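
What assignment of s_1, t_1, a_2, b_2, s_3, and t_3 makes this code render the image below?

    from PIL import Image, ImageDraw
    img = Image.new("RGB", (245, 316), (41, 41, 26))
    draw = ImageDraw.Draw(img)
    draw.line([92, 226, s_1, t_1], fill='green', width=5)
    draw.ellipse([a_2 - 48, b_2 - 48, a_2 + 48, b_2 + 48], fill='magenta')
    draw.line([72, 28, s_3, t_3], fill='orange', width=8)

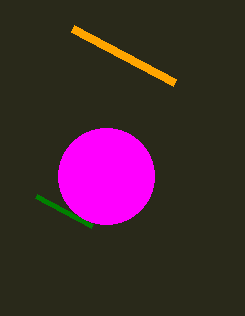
s_1 = 36
t_1 = 196
a_2 = 106
b_2 = 176
s_3 = 174
t_3 = 82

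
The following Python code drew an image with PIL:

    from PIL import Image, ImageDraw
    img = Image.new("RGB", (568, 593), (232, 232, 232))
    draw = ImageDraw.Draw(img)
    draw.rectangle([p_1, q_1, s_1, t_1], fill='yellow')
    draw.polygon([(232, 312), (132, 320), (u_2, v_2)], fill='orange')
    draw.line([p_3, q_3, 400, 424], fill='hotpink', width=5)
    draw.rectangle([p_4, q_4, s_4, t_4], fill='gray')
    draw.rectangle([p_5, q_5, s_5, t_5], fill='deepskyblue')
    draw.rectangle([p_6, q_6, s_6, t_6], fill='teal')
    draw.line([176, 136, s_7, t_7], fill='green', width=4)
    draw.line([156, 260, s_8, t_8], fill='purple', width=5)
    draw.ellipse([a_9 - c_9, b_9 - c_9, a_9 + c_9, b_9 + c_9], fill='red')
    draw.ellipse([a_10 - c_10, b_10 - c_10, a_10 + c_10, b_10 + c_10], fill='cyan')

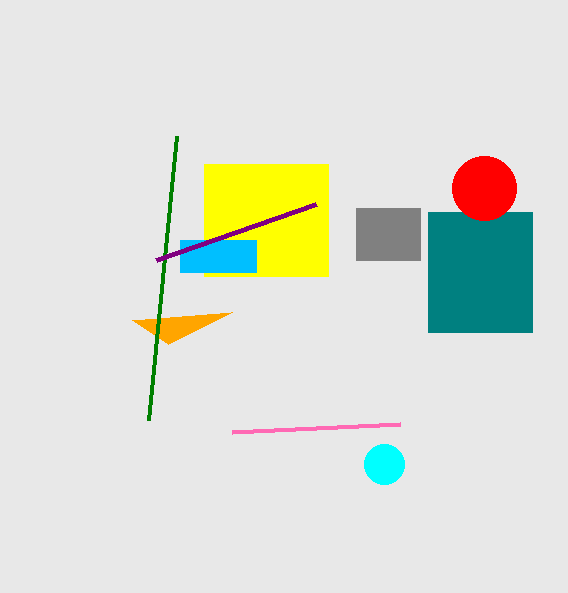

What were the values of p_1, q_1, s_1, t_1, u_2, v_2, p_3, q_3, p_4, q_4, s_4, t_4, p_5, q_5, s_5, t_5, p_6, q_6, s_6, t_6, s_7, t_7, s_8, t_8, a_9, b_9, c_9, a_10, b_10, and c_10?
p_1 = 204
q_1 = 164
s_1 = 328
t_1 = 276
u_2 = 168
v_2 = 344
p_3 = 232
q_3 = 432
p_4 = 356
q_4 = 208
s_4 = 420
t_4 = 260
p_5 = 180
q_5 = 240
s_5 = 256
t_5 = 272
p_6 = 428
q_6 = 212
s_6 = 532
t_6 = 332
s_7 = 148
t_7 = 420
s_8 = 316
t_8 = 204
a_9 = 484
b_9 = 188
c_9 = 32
a_10 = 384
b_10 = 464
c_10 = 20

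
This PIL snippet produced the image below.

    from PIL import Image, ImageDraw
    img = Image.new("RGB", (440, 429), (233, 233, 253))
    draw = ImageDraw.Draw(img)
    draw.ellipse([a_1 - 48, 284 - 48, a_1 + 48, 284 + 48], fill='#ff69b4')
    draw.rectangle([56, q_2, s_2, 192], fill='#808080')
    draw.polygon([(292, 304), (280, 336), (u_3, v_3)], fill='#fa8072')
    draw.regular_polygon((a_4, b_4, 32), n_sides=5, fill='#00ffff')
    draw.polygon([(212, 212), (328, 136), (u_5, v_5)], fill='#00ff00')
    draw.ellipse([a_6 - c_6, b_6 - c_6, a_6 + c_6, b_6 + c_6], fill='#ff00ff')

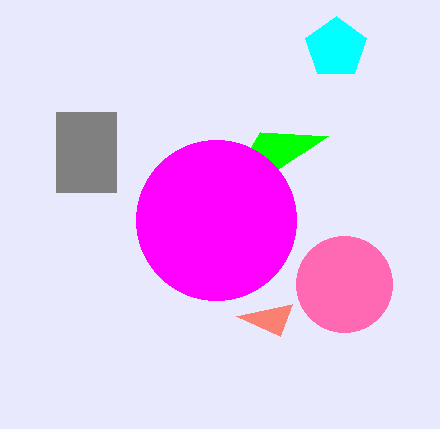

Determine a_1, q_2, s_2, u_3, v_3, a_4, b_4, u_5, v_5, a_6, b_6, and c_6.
a_1 = 344, q_2 = 112, s_2 = 116, u_3 = 236, v_3 = 316, a_4 = 336, b_4 = 48, u_5 = 260, v_5 = 132, a_6 = 216, b_6 = 220, c_6 = 80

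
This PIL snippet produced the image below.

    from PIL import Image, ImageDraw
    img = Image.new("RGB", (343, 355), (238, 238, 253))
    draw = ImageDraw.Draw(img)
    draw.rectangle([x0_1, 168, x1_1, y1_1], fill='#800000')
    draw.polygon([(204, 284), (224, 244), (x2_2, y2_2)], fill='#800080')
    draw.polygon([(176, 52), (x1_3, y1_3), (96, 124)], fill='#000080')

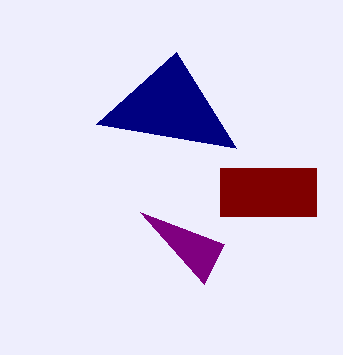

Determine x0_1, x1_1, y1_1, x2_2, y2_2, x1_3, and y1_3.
x0_1 = 220, x1_1 = 316, y1_1 = 216, x2_2 = 140, y2_2 = 212, x1_3 = 236, y1_3 = 148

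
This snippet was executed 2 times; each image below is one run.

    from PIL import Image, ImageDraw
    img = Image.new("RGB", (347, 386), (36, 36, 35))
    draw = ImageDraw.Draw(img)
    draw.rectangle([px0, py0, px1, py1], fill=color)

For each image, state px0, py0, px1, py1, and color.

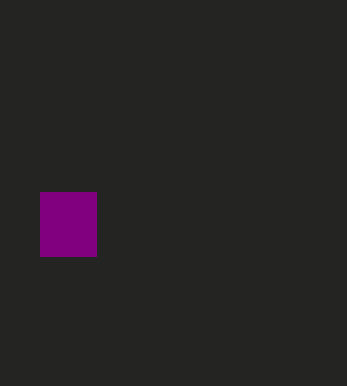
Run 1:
px0 = 40
py0 = 192
px1 = 96
py1 = 256
color = 'purple'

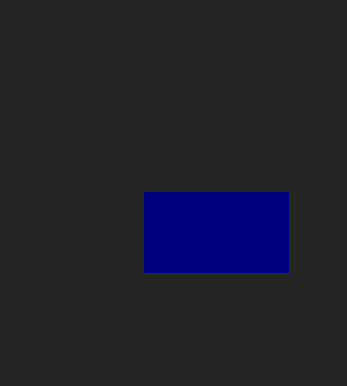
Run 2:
px0 = 144; py0 = 192; px1 = 288; py1 = 272; color = 'navy'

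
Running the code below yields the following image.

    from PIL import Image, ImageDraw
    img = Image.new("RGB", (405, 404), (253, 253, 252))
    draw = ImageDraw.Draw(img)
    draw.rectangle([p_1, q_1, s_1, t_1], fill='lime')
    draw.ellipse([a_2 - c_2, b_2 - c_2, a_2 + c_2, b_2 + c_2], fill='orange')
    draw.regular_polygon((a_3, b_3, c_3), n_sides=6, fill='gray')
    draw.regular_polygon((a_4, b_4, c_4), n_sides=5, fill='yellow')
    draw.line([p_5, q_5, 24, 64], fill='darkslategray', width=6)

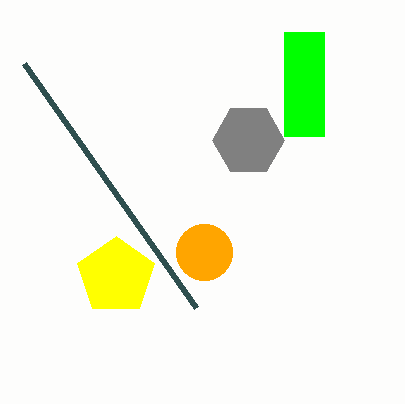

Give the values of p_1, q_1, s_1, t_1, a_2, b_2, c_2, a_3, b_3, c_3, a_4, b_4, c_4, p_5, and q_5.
p_1 = 284
q_1 = 32
s_1 = 324
t_1 = 136
a_2 = 204
b_2 = 252
c_2 = 28
a_3 = 248
b_3 = 140
c_3 = 36
a_4 = 116
b_4 = 276
c_4 = 40
p_5 = 196
q_5 = 308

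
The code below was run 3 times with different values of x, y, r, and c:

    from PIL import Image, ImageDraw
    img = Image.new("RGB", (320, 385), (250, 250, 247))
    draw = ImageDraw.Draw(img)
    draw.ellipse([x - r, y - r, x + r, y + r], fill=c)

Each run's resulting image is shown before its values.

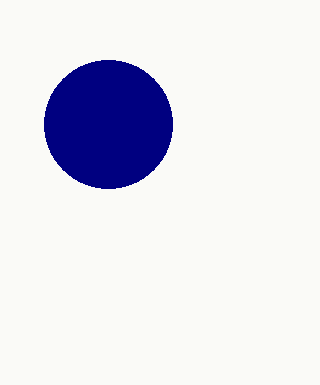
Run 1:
x = 108
y = 124
r = 64
c = 'navy'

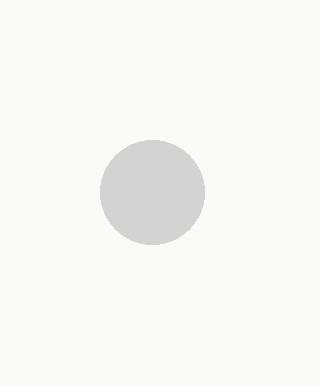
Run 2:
x = 152, y = 192, r = 52, c = 'lightgray'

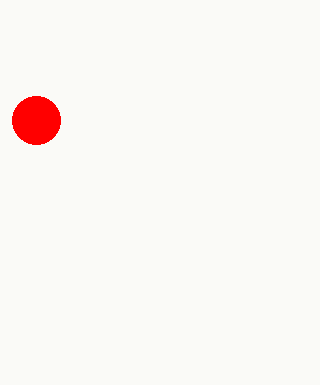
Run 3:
x = 36
y = 120
r = 24
c = 'red'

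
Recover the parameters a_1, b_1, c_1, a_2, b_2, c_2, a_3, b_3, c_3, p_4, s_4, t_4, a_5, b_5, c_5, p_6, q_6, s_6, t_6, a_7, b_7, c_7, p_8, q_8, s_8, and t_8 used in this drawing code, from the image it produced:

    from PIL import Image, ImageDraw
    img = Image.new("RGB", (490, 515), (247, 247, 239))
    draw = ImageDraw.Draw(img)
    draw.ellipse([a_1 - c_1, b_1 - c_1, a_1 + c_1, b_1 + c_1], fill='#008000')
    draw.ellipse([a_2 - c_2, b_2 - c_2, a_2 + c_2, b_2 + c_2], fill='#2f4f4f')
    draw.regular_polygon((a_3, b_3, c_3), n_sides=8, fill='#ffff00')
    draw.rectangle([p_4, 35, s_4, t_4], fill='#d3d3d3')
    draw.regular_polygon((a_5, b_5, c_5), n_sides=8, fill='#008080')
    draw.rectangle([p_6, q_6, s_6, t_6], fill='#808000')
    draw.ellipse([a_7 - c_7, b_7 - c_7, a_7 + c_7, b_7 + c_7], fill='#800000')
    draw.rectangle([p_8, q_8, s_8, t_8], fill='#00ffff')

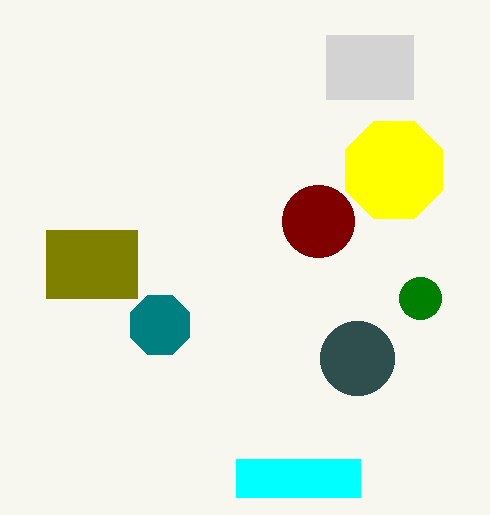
a_1 = 420
b_1 = 298
c_1 = 21
a_2 = 357
b_2 = 358
c_2 = 37
a_3 = 394
b_3 = 170
c_3 = 53
p_4 = 326
s_4 = 413
t_4 = 99
a_5 = 160
b_5 = 325
c_5 = 32
p_6 = 46
q_6 = 230
s_6 = 137
t_6 = 298
a_7 = 318
b_7 = 221
c_7 = 36
p_8 = 236
q_8 = 459
s_8 = 360
t_8 = 497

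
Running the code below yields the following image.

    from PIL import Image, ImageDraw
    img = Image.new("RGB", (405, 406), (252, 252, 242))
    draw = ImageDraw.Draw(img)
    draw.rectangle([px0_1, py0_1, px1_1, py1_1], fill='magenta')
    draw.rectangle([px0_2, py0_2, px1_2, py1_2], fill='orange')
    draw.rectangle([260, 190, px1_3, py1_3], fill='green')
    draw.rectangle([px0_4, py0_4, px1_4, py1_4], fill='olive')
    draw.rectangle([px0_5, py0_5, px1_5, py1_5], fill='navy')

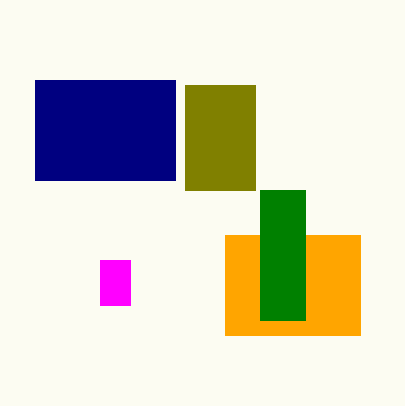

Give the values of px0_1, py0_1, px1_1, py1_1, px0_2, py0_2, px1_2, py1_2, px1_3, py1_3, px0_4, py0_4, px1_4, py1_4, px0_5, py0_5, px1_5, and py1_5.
px0_1 = 100
py0_1 = 260
px1_1 = 130
py1_1 = 305
px0_2 = 225
py0_2 = 235
px1_2 = 360
py1_2 = 335
px1_3 = 305
py1_3 = 320
px0_4 = 185
py0_4 = 85
px1_4 = 255
py1_4 = 190
px0_5 = 35
py0_5 = 80
px1_5 = 175
py1_5 = 180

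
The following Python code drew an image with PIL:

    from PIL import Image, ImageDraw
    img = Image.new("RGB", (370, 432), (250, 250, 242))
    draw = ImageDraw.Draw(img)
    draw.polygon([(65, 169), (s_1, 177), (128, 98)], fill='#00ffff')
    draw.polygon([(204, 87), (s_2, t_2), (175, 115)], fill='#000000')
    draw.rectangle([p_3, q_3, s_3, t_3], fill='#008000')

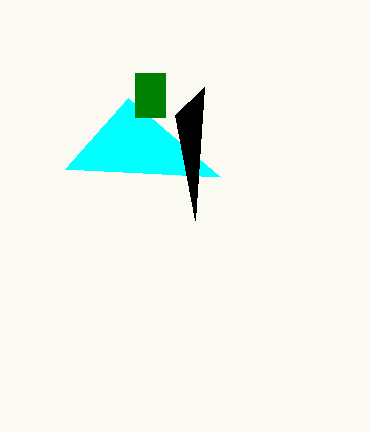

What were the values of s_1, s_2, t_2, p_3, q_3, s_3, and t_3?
s_1 = 220; s_2 = 195; t_2 = 220; p_3 = 135; q_3 = 73; s_3 = 165; t_3 = 117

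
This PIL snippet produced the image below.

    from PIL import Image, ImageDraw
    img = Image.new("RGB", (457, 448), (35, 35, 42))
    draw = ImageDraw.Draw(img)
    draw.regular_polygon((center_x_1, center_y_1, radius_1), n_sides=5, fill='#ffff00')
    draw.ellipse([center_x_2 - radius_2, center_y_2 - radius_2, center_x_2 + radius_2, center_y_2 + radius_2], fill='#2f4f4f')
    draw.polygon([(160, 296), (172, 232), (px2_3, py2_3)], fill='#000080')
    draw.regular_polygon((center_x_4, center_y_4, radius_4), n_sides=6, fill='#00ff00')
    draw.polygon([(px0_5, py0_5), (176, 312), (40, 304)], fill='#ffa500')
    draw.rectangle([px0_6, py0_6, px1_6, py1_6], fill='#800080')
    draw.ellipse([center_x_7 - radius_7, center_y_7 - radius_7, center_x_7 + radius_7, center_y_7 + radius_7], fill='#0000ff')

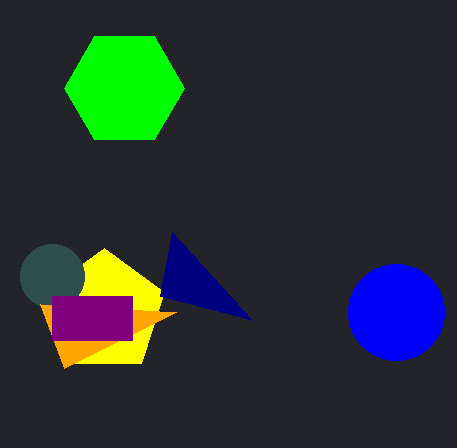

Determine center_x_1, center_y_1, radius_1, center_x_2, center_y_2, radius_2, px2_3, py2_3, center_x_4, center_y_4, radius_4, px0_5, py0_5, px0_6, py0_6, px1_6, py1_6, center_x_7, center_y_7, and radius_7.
center_x_1 = 104
center_y_1 = 312
radius_1 = 64
center_x_2 = 52
center_y_2 = 276
radius_2 = 32
px2_3 = 252
py2_3 = 320
center_x_4 = 124
center_y_4 = 88
radius_4 = 60
px0_5 = 64
py0_5 = 368
px0_6 = 52
py0_6 = 296
px1_6 = 132
py1_6 = 340
center_x_7 = 396
center_y_7 = 312
radius_7 = 48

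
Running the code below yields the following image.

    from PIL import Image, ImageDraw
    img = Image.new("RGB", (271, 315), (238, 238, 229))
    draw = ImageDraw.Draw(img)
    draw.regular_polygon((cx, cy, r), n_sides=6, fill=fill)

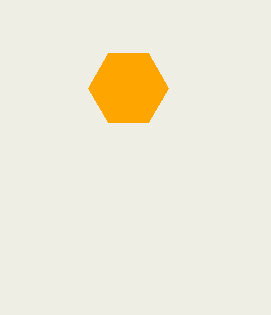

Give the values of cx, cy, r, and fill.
cx = 128; cy = 88; r = 40; fill = 'orange'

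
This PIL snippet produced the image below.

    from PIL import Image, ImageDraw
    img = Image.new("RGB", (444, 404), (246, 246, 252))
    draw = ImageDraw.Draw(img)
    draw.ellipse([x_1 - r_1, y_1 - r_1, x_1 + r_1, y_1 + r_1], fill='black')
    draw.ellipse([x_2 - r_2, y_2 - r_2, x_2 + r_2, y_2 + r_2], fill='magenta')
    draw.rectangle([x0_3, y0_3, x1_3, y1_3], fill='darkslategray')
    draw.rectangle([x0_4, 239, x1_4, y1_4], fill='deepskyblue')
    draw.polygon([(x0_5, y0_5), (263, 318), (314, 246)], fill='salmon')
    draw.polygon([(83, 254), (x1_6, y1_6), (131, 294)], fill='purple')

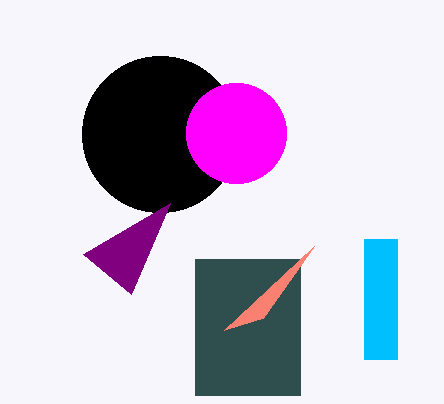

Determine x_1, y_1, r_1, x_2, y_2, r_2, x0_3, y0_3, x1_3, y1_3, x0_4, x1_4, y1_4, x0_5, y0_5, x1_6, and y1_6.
x_1 = 160, y_1 = 134, r_1 = 78, x_2 = 236, y_2 = 133, r_2 = 50, x0_3 = 195, y0_3 = 259, x1_3 = 300, y1_3 = 395, x0_4 = 364, x1_4 = 397, y1_4 = 359, x0_5 = 224, y0_5 = 330, x1_6 = 170, y1_6 = 203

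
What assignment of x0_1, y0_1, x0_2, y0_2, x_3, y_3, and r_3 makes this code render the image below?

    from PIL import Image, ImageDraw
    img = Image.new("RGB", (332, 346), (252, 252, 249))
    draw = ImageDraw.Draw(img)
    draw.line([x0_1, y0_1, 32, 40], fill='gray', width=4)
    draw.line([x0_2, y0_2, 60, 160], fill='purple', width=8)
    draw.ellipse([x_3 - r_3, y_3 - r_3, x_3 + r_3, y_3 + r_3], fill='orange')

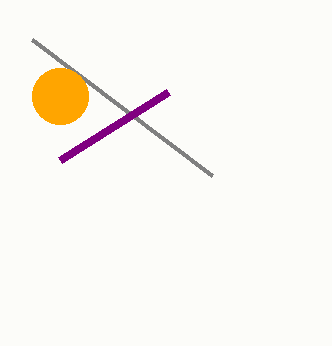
x0_1 = 212, y0_1 = 176, x0_2 = 168, y0_2 = 92, x_3 = 60, y_3 = 96, r_3 = 28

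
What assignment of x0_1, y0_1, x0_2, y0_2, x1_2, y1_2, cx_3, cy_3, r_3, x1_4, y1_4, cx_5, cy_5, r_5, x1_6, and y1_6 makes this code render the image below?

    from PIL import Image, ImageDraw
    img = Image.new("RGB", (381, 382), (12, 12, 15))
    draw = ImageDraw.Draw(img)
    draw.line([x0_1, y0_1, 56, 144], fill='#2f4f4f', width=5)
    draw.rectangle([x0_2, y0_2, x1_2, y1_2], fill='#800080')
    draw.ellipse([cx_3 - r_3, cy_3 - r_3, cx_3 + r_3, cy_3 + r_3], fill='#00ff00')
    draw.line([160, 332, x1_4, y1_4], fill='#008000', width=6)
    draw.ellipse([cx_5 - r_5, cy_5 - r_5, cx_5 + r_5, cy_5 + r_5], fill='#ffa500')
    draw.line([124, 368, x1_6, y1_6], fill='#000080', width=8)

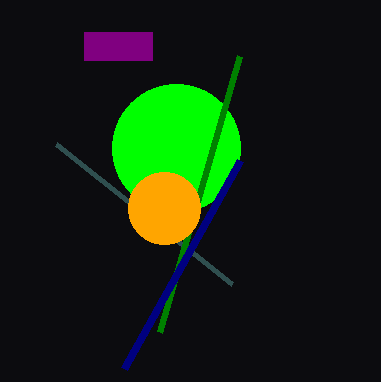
x0_1 = 232; y0_1 = 284; x0_2 = 84; y0_2 = 32; x1_2 = 152; y1_2 = 60; cx_3 = 176; cy_3 = 148; r_3 = 64; x1_4 = 240; y1_4 = 56; cx_5 = 164; cy_5 = 208; r_5 = 36; x1_6 = 240; y1_6 = 160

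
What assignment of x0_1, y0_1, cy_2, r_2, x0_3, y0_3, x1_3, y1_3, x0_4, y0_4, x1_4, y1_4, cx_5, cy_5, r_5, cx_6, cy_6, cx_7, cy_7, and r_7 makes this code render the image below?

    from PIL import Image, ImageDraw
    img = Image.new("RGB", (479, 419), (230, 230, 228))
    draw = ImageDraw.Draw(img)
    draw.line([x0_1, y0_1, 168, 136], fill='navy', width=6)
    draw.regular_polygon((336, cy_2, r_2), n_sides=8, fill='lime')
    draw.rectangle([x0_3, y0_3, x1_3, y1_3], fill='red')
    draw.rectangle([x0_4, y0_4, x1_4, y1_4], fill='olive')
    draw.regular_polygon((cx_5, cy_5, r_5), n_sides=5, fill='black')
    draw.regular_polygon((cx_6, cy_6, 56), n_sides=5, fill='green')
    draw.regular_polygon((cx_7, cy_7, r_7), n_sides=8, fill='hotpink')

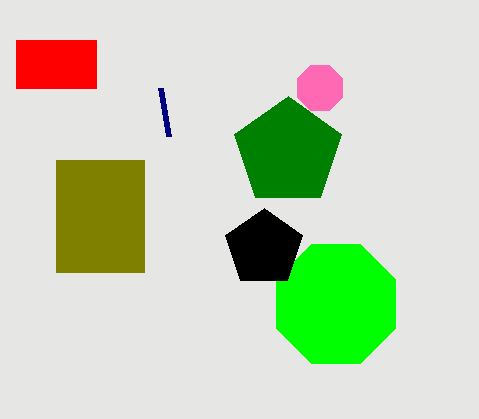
x0_1 = 160; y0_1 = 88; cy_2 = 304; r_2 = 64; x0_3 = 16; y0_3 = 40; x1_3 = 96; y1_3 = 88; x0_4 = 56; y0_4 = 160; x1_4 = 144; y1_4 = 272; cx_5 = 264; cy_5 = 248; r_5 = 40; cx_6 = 288; cy_6 = 152; cx_7 = 320; cy_7 = 88; r_7 = 24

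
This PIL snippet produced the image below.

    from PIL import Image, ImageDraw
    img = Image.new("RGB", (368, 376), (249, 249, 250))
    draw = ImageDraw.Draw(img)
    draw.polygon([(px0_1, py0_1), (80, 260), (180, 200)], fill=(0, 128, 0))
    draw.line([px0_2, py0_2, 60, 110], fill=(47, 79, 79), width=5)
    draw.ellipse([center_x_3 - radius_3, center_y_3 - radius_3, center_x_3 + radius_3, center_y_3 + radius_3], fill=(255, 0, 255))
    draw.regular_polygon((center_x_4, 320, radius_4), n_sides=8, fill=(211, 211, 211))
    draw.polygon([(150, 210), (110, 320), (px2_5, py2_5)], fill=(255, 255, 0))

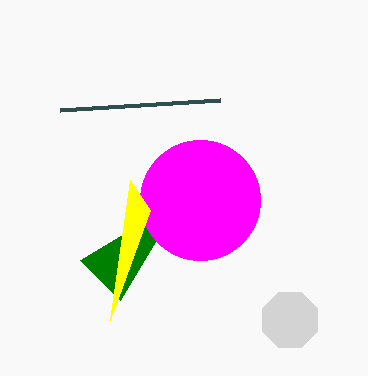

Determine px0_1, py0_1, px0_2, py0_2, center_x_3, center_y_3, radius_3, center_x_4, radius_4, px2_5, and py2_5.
px0_1 = 120
py0_1 = 300
px0_2 = 220
py0_2 = 100
center_x_3 = 200
center_y_3 = 200
radius_3 = 60
center_x_4 = 290
radius_4 = 30
px2_5 = 130
py2_5 = 180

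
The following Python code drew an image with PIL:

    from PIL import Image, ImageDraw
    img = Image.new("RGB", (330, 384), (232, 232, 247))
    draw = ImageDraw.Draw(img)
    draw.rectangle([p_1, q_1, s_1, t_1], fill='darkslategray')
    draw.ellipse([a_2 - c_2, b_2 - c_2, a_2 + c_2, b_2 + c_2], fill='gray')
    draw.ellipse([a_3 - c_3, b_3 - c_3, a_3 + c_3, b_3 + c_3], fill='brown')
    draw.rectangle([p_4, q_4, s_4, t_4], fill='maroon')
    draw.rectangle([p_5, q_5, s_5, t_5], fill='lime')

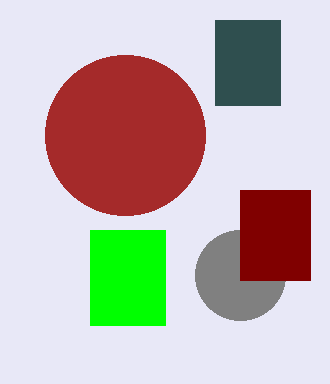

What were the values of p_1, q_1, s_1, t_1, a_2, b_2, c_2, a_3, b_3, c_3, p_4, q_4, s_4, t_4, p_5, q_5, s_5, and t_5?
p_1 = 215, q_1 = 20, s_1 = 280, t_1 = 105, a_2 = 240, b_2 = 275, c_2 = 45, a_3 = 125, b_3 = 135, c_3 = 80, p_4 = 240, q_4 = 190, s_4 = 310, t_4 = 280, p_5 = 90, q_5 = 230, s_5 = 165, t_5 = 325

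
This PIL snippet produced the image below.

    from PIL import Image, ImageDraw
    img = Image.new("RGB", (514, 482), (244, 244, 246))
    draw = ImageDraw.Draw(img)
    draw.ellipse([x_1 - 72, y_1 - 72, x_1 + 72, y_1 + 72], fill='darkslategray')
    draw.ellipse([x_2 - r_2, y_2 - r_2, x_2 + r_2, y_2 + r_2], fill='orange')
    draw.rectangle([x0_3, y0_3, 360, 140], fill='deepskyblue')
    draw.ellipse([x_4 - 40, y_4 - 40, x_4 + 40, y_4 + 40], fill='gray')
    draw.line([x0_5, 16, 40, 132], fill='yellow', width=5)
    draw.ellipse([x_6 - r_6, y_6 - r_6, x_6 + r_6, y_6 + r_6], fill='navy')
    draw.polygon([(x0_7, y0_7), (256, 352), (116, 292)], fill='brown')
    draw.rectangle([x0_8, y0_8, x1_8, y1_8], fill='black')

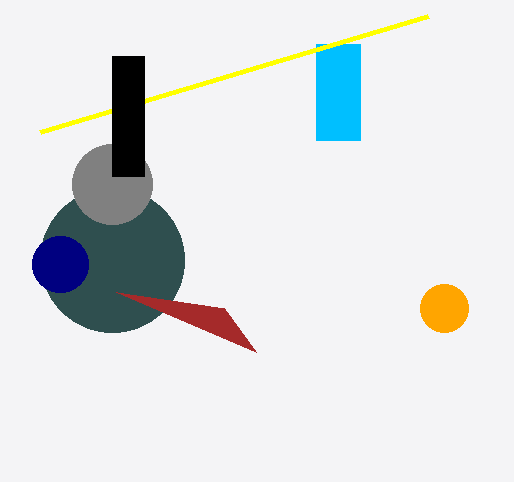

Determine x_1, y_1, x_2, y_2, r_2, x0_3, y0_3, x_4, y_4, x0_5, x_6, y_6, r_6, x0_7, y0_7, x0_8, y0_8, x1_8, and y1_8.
x_1 = 112
y_1 = 260
x_2 = 444
y_2 = 308
r_2 = 24
x0_3 = 316
y0_3 = 44
x_4 = 112
y_4 = 184
x0_5 = 428
x_6 = 60
y_6 = 264
r_6 = 28
x0_7 = 224
y0_7 = 308
x0_8 = 112
y0_8 = 56
x1_8 = 144
y1_8 = 176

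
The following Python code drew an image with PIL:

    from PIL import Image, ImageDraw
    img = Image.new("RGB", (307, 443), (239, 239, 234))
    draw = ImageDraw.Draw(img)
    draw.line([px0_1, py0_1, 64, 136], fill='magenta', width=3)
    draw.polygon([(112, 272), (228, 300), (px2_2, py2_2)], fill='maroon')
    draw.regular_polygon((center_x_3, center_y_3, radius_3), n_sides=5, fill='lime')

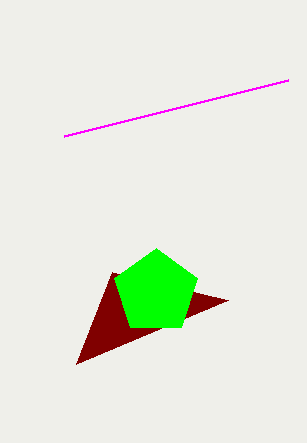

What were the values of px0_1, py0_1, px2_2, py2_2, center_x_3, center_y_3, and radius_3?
px0_1 = 288; py0_1 = 80; px2_2 = 76; py2_2 = 364; center_x_3 = 156; center_y_3 = 292; radius_3 = 44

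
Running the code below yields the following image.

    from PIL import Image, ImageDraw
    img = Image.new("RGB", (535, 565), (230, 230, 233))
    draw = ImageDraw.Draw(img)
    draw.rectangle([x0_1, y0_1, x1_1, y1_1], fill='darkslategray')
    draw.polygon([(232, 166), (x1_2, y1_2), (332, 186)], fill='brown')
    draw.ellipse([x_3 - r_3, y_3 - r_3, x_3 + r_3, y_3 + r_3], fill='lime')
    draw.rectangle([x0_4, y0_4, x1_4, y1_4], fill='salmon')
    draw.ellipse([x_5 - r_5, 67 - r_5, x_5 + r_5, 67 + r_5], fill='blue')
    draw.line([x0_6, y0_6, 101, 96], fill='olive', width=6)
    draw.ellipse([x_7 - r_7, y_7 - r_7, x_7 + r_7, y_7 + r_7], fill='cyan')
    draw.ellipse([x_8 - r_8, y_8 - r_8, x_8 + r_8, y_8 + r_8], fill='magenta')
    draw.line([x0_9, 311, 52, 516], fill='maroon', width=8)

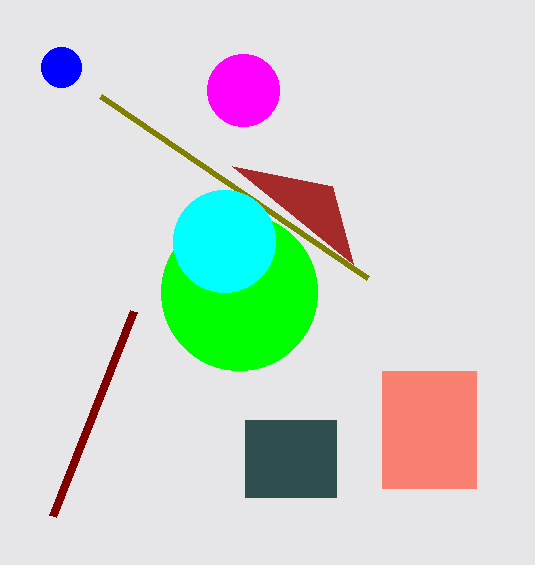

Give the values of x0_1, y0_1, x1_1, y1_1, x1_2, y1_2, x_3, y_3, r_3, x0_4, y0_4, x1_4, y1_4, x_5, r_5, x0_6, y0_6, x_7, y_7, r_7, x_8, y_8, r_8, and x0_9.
x0_1 = 245, y0_1 = 420, x1_1 = 336, y1_1 = 497, x1_2 = 353, y1_2 = 264, x_3 = 239, y_3 = 292, r_3 = 78, x0_4 = 382, y0_4 = 371, x1_4 = 476, y1_4 = 488, x_5 = 61, r_5 = 20, x0_6 = 368, y0_6 = 278, x_7 = 224, y_7 = 241, r_7 = 51, x_8 = 243, y_8 = 90, r_8 = 36, x0_9 = 133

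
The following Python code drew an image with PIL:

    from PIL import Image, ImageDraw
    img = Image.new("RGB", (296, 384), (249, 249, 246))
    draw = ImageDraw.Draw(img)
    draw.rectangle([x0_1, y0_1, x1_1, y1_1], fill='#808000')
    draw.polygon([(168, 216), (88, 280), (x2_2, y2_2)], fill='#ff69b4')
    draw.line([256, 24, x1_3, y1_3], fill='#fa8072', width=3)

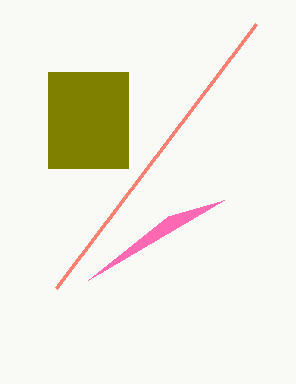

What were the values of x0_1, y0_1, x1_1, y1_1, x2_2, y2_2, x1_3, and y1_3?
x0_1 = 48
y0_1 = 72
x1_1 = 128
y1_1 = 168
x2_2 = 224
y2_2 = 200
x1_3 = 56
y1_3 = 288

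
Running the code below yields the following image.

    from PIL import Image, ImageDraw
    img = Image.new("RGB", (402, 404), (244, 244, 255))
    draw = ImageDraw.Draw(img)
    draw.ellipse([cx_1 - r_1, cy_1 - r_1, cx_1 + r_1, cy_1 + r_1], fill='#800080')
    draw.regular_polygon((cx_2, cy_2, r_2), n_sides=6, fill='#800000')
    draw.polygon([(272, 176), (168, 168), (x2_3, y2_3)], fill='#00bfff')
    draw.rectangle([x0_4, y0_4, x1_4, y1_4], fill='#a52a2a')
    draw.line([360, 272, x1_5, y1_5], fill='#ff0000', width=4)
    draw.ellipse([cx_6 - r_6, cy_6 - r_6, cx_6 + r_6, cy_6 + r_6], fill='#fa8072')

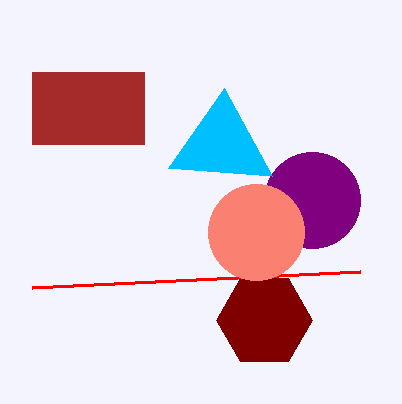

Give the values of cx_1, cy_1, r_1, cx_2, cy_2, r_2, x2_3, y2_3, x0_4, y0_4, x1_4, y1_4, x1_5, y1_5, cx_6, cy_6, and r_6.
cx_1 = 312, cy_1 = 200, r_1 = 48, cx_2 = 264, cy_2 = 320, r_2 = 48, x2_3 = 224, y2_3 = 88, x0_4 = 32, y0_4 = 72, x1_4 = 144, y1_4 = 144, x1_5 = 32, y1_5 = 288, cx_6 = 256, cy_6 = 232, r_6 = 48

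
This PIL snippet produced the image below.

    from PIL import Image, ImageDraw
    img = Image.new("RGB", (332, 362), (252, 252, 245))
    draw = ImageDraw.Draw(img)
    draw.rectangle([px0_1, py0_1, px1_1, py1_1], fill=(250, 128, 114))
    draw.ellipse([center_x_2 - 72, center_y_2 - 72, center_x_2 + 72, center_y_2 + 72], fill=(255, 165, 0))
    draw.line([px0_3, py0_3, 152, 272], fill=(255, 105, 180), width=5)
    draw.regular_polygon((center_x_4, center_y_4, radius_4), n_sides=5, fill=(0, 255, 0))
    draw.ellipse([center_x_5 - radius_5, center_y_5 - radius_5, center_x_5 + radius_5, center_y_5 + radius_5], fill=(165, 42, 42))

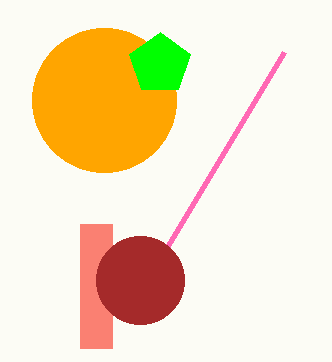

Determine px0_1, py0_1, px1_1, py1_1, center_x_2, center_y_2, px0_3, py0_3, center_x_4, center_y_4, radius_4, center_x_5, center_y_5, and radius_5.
px0_1 = 80, py0_1 = 224, px1_1 = 112, py1_1 = 348, center_x_2 = 104, center_y_2 = 100, px0_3 = 284, py0_3 = 52, center_x_4 = 160, center_y_4 = 64, radius_4 = 32, center_x_5 = 140, center_y_5 = 280, radius_5 = 44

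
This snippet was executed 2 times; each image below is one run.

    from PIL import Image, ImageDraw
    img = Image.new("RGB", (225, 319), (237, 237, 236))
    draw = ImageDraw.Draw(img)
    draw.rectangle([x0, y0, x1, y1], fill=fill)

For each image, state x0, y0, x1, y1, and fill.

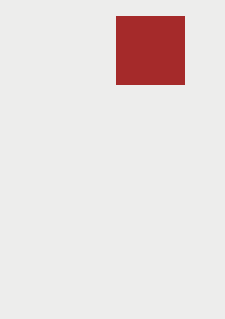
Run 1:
x0 = 116
y0 = 16
x1 = 184
y1 = 84
fill = 'brown'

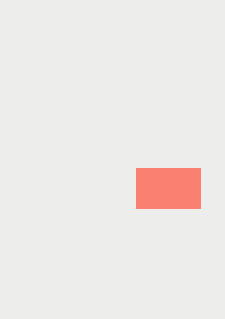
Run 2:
x0 = 136
y0 = 168
x1 = 200
y1 = 208
fill = 'salmon'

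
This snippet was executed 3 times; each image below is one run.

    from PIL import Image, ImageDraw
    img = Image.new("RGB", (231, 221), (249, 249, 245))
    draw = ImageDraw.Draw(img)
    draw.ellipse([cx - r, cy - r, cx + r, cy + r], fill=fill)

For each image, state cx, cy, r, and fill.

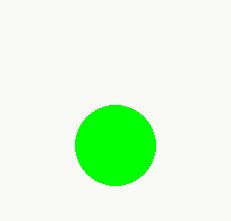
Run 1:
cx = 115; cy = 145; r = 40; fill = 'lime'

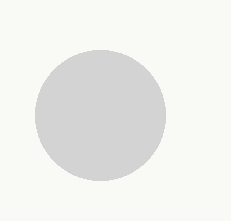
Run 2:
cx = 100
cy = 115
r = 65
fill = 'lightgray'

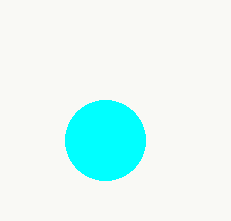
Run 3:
cx = 105, cy = 140, r = 40, fill = 'cyan'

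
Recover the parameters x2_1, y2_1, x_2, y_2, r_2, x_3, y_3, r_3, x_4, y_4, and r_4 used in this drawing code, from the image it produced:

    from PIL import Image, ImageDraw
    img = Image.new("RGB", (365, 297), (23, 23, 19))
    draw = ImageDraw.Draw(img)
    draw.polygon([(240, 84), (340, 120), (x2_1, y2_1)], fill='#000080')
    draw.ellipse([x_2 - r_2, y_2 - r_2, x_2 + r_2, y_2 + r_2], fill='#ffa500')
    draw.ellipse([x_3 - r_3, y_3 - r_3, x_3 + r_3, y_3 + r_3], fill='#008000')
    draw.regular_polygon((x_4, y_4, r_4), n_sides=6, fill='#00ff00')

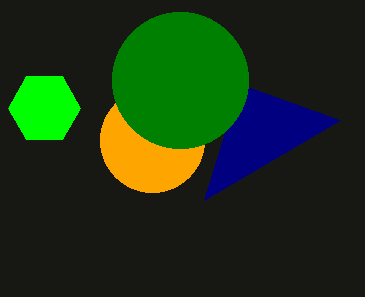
x2_1 = 204; y2_1 = 200; x_2 = 152; y_2 = 140; r_2 = 52; x_3 = 180; y_3 = 80; r_3 = 68; x_4 = 44; y_4 = 108; r_4 = 36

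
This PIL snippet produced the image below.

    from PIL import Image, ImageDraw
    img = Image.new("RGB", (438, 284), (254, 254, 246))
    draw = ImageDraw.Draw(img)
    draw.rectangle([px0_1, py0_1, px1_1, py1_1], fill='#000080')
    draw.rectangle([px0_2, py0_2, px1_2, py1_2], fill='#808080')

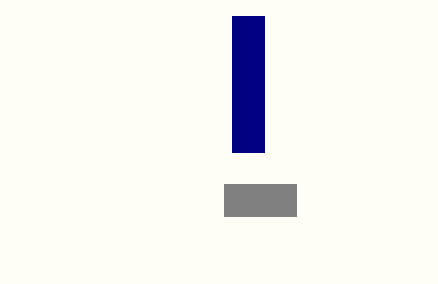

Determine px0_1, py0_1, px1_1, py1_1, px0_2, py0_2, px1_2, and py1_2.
px0_1 = 232, py0_1 = 16, px1_1 = 264, py1_1 = 152, px0_2 = 224, py0_2 = 184, px1_2 = 296, py1_2 = 216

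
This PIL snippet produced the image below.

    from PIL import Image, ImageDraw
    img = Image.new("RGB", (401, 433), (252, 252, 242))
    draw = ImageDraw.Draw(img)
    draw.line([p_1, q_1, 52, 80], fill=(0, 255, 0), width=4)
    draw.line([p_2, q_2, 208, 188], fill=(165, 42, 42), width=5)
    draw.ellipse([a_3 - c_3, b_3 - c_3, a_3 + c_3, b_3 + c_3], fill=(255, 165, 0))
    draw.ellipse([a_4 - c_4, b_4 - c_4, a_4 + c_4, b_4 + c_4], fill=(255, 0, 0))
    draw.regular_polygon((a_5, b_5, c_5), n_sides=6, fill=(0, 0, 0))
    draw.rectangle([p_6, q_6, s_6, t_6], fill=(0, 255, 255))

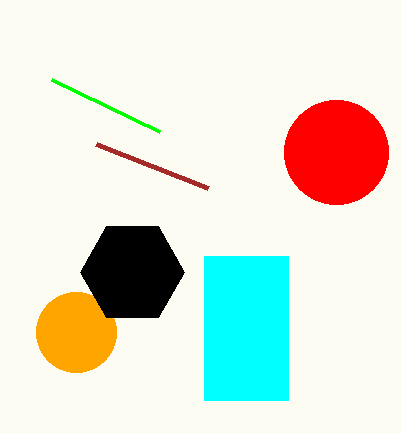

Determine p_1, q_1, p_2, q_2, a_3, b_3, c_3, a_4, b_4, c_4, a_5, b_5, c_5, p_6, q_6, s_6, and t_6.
p_1 = 160; q_1 = 132; p_2 = 96; q_2 = 144; a_3 = 76; b_3 = 332; c_3 = 40; a_4 = 336; b_4 = 152; c_4 = 52; a_5 = 132; b_5 = 272; c_5 = 52; p_6 = 204; q_6 = 256; s_6 = 288; t_6 = 400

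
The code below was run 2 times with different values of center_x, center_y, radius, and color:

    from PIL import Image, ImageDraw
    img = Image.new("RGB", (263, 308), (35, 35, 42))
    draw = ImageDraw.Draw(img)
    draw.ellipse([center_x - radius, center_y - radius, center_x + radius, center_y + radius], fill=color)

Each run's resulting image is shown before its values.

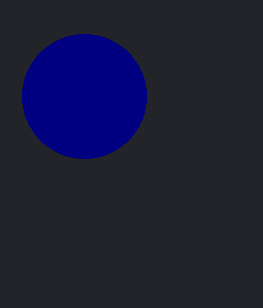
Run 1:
center_x = 84; center_y = 96; radius = 62; color = 'navy'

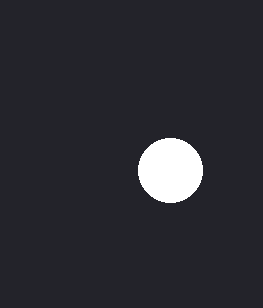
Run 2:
center_x = 170
center_y = 170
radius = 32
color = 'white'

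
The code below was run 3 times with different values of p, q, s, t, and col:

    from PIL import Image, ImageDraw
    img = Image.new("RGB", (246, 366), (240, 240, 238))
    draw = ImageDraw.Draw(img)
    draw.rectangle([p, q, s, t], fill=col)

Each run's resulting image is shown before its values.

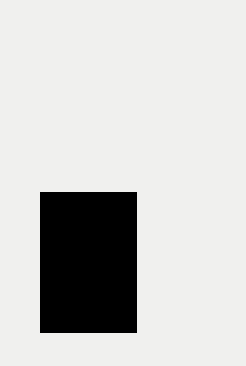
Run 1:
p = 40; q = 192; s = 136; t = 332; col = 'black'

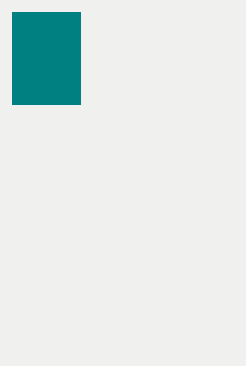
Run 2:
p = 12, q = 12, s = 80, t = 104, col = 'teal'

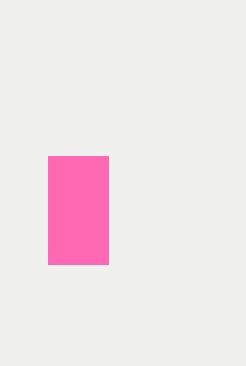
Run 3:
p = 48; q = 156; s = 108; t = 264; col = 'hotpink'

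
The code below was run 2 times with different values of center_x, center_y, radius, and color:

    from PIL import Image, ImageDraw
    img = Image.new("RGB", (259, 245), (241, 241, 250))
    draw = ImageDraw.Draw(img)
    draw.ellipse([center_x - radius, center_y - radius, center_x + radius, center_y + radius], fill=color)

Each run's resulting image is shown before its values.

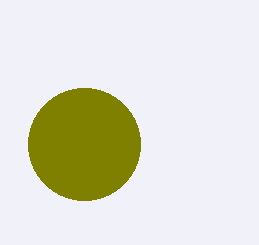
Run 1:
center_x = 84; center_y = 144; radius = 56; color = 'olive'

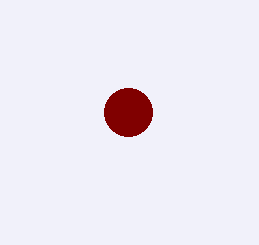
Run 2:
center_x = 128, center_y = 112, radius = 24, color = 'maroon'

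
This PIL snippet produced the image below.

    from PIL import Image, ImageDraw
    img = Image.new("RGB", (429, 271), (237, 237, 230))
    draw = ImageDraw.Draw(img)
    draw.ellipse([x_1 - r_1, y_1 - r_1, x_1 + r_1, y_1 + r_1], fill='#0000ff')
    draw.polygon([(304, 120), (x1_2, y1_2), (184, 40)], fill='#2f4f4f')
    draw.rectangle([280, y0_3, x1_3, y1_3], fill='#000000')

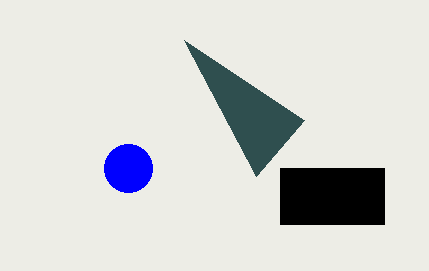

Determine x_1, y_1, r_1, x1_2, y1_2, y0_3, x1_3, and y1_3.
x_1 = 128, y_1 = 168, r_1 = 24, x1_2 = 256, y1_2 = 176, y0_3 = 168, x1_3 = 384, y1_3 = 224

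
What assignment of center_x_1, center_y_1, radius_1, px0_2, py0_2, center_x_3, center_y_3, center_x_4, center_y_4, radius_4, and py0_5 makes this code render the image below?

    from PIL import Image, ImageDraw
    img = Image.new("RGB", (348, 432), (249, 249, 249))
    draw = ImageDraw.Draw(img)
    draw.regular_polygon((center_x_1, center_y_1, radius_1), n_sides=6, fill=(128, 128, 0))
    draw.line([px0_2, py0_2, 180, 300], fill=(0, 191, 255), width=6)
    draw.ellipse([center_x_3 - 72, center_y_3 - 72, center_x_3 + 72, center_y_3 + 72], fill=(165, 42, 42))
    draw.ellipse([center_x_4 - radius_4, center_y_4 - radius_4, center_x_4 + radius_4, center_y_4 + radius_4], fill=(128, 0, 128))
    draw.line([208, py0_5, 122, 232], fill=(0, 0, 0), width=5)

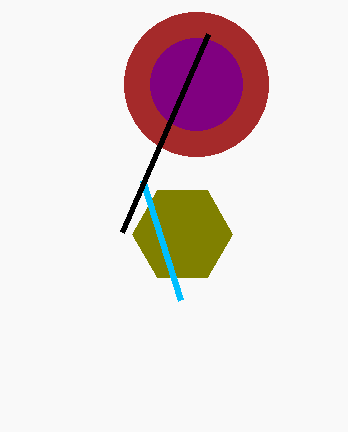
center_x_1 = 182; center_y_1 = 234; radius_1 = 50; px0_2 = 142; py0_2 = 180; center_x_3 = 196; center_y_3 = 84; center_x_4 = 196; center_y_4 = 84; radius_4 = 46; py0_5 = 34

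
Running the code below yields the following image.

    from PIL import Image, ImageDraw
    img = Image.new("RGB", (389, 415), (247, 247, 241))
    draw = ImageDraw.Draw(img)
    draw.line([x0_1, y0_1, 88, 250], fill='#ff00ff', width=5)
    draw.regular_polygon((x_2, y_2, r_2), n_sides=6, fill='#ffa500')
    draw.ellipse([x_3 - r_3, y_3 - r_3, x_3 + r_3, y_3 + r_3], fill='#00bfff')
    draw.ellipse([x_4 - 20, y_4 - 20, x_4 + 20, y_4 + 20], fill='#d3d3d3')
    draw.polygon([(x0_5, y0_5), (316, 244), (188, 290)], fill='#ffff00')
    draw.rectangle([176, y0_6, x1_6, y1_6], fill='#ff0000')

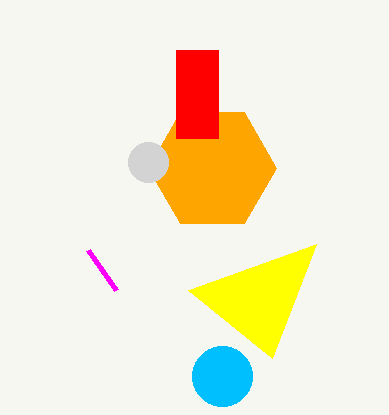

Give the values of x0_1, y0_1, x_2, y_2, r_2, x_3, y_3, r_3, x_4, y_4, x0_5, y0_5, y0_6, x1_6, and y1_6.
x0_1 = 116; y0_1 = 290; x_2 = 212; y_2 = 168; r_2 = 64; x_3 = 222; y_3 = 376; r_3 = 30; x_4 = 148; y_4 = 162; x0_5 = 272; y0_5 = 358; y0_6 = 50; x1_6 = 218; y1_6 = 138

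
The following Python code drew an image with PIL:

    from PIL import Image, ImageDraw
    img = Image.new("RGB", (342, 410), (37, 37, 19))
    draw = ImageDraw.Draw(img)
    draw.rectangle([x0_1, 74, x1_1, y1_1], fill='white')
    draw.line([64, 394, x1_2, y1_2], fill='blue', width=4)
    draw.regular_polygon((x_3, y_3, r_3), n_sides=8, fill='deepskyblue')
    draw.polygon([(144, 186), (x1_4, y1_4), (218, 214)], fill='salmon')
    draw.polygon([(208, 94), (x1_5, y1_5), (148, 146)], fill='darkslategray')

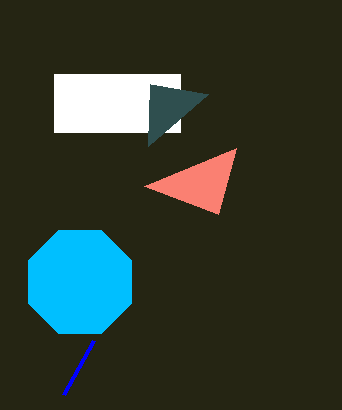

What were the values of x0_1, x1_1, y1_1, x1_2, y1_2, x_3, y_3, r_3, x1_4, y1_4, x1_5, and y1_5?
x0_1 = 54; x1_1 = 180; y1_1 = 132; x1_2 = 94; y1_2 = 340; x_3 = 80; y_3 = 282; r_3 = 56; x1_4 = 236; y1_4 = 148; x1_5 = 150; y1_5 = 84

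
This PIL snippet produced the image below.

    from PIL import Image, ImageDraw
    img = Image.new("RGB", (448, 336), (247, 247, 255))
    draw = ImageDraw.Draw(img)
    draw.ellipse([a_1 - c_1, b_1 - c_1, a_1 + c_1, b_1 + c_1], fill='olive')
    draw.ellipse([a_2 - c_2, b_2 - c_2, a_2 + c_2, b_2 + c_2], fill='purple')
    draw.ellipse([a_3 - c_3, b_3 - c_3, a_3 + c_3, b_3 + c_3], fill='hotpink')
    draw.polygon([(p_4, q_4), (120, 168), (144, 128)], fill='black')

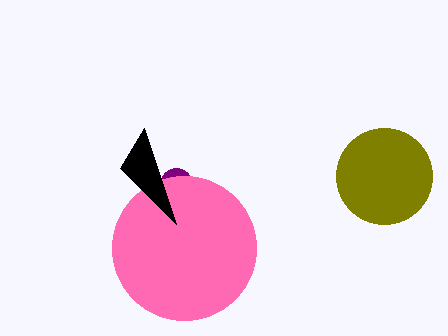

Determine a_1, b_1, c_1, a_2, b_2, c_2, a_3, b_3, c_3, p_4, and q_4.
a_1 = 384; b_1 = 176; c_1 = 48; a_2 = 176; b_2 = 184; c_2 = 16; a_3 = 184; b_3 = 248; c_3 = 72; p_4 = 176; q_4 = 224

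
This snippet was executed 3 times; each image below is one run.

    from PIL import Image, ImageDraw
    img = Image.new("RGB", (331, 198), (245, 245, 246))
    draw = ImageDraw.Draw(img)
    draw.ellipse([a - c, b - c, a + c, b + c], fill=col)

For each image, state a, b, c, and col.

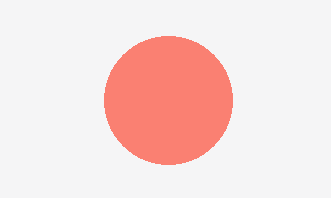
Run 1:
a = 168
b = 100
c = 64
col = 'salmon'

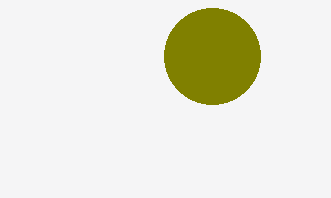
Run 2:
a = 212; b = 56; c = 48; col = 'olive'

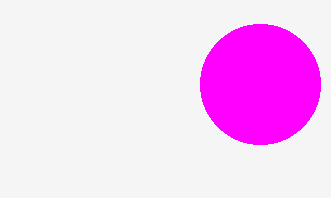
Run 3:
a = 260; b = 84; c = 60; col = 'magenta'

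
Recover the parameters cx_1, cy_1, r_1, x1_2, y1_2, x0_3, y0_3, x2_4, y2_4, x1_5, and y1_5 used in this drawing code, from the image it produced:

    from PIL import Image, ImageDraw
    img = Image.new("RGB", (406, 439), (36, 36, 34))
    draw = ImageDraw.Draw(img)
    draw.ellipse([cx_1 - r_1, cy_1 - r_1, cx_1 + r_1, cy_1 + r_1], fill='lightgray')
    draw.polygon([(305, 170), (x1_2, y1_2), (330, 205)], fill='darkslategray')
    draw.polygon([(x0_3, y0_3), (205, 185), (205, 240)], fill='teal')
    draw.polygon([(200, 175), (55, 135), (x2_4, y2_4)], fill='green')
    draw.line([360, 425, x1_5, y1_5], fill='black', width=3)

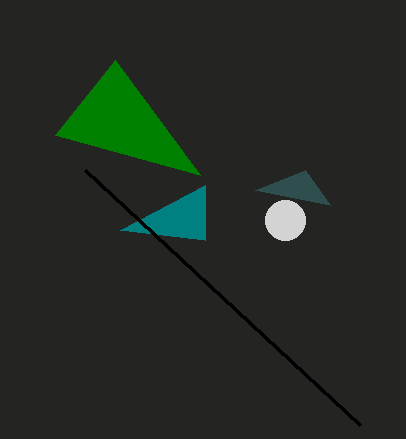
cx_1 = 285
cy_1 = 220
r_1 = 20
x1_2 = 255
y1_2 = 190
x0_3 = 120
y0_3 = 230
x2_4 = 115
y2_4 = 60
x1_5 = 85
y1_5 = 170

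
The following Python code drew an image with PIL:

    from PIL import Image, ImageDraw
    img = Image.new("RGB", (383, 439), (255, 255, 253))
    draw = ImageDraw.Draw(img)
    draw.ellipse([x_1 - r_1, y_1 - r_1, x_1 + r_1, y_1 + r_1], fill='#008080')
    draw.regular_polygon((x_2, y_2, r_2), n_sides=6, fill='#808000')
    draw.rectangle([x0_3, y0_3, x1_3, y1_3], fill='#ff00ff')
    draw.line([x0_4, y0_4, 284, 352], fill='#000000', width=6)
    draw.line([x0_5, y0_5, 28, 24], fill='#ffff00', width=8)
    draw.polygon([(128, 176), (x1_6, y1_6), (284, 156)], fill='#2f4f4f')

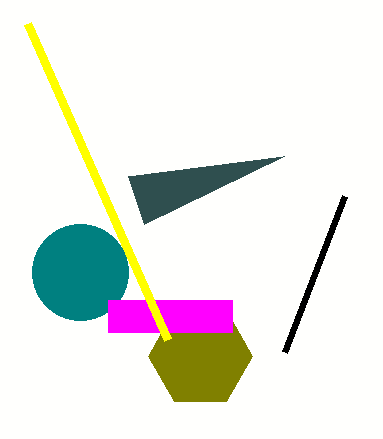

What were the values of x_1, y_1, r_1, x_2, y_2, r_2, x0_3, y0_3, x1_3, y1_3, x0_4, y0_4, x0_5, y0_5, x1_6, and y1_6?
x_1 = 80
y_1 = 272
r_1 = 48
x_2 = 200
y_2 = 356
r_2 = 52
x0_3 = 108
y0_3 = 300
x1_3 = 232
y1_3 = 332
x0_4 = 344
y0_4 = 196
x0_5 = 168
y0_5 = 340
x1_6 = 144
y1_6 = 224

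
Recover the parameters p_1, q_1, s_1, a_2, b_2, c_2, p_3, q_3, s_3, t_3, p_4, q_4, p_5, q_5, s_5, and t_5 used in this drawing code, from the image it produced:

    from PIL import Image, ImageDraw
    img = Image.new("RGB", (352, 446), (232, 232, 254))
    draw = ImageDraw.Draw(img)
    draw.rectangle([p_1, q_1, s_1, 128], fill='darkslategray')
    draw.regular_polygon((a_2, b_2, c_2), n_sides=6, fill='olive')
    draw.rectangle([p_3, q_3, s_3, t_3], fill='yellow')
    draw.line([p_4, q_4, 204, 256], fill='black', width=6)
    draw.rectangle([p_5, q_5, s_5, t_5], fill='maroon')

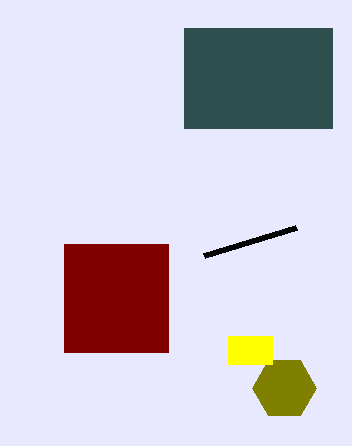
p_1 = 184; q_1 = 28; s_1 = 332; a_2 = 284; b_2 = 388; c_2 = 32; p_3 = 228; q_3 = 336; s_3 = 272; t_3 = 364; p_4 = 296; q_4 = 228; p_5 = 64; q_5 = 244; s_5 = 168; t_5 = 352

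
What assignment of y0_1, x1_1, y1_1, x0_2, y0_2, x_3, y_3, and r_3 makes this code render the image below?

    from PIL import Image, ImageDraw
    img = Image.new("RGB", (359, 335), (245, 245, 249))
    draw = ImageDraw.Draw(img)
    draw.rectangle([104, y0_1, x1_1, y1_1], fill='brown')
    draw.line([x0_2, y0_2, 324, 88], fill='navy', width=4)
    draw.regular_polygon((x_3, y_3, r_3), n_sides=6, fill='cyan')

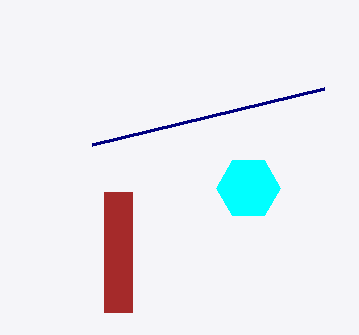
y0_1 = 192; x1_1 = 132; y1_1 = 312; x0_2 = 92; y0_2 = 144; x_3 = 248; y_3 = 188; r_3 = 32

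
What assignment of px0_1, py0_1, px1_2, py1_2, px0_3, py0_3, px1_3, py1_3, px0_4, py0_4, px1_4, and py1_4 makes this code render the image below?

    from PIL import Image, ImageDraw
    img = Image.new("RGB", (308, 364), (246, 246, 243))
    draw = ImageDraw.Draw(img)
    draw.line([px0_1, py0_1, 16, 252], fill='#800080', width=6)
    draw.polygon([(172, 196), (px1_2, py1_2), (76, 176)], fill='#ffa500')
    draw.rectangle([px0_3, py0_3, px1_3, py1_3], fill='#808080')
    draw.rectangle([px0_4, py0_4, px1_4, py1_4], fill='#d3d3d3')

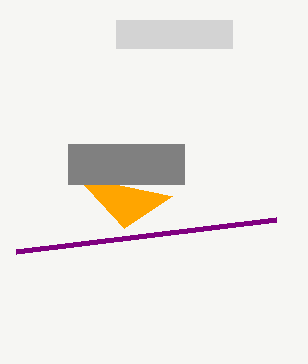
px0_1 = 276, py0_1 = 220, px1_2 = 124, py1_2 = 228, px0_3 = 68, py0_3 = 144, px1_3 = 184, py1_3 = 184, px0_4 = 116, py0_4 = 20, px1_4 = 232, py1_4 = 48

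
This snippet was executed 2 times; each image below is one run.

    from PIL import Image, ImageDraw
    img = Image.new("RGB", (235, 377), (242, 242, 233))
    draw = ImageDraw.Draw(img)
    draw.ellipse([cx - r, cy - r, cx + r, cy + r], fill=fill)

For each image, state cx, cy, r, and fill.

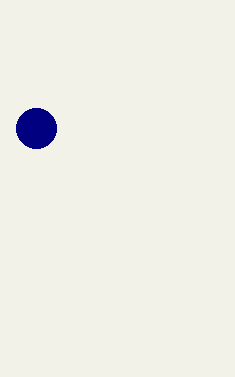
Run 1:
cx = 36; cy = 128; r = 20; fill = 'navy'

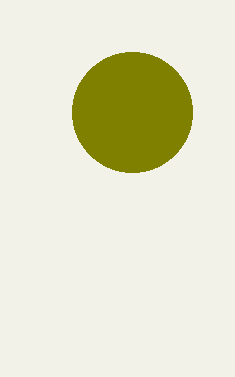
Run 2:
cx = 132
cy = 112
r = 60
fill = 'olive'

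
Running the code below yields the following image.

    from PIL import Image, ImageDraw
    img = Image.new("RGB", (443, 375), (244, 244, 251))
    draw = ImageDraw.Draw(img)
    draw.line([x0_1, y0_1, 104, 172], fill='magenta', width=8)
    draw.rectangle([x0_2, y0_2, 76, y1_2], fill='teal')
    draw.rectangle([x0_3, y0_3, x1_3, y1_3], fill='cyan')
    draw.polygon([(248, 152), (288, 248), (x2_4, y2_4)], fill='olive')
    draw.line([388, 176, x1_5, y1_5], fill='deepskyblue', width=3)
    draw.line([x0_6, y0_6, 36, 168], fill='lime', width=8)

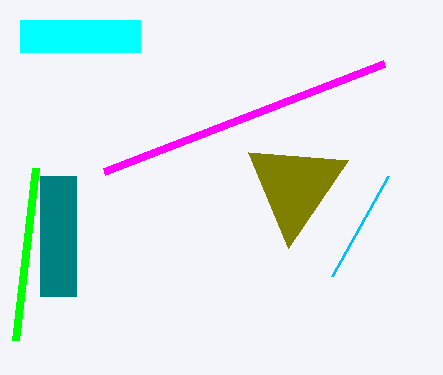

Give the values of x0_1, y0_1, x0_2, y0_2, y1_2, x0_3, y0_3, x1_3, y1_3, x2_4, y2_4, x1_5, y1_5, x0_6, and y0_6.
x0_1 = 384
y0_1 = 64
x0_2 = 40
y0_2 = 176
y1_2 = 296
x0_3 = 20
y0_3 = 20
x1_3 = 140
y1_3 = 52
x2_4 = 348
y2_4 = 160
x1_5 = 332
y1_5 = 276
x0_6 = 16
y0_6 = 340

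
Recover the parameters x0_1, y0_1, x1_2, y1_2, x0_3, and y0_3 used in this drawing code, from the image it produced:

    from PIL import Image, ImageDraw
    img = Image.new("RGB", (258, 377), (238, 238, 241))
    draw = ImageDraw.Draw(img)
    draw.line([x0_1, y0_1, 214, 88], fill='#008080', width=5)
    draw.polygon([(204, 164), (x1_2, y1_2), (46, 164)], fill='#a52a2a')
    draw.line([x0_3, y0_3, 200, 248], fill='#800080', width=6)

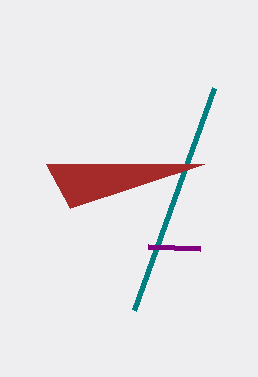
x0_1 = 134
y0_1 = 310
x1_2 = 70
y1_2 = 208
x0_3 = 148
y0_3 = 246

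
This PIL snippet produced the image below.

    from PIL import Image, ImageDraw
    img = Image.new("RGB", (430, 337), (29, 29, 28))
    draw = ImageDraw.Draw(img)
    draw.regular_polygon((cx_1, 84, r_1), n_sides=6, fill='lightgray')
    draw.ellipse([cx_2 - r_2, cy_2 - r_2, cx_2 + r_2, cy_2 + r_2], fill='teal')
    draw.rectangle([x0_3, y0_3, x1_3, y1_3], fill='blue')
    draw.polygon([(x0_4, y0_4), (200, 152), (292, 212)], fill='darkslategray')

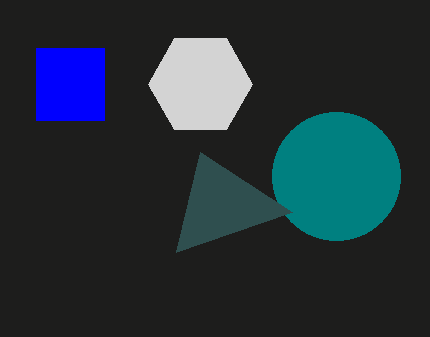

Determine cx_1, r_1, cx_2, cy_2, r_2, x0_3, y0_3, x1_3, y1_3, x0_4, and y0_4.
cx_1 = 200; r_1 = 52; cx_2 = 336; cy_2 = 176; r_2 = 64; x0_3 = 36; y0_3 = 48; x1_3 = 104; y1_3 = 120; x0_4 = 176; y0_4 = 252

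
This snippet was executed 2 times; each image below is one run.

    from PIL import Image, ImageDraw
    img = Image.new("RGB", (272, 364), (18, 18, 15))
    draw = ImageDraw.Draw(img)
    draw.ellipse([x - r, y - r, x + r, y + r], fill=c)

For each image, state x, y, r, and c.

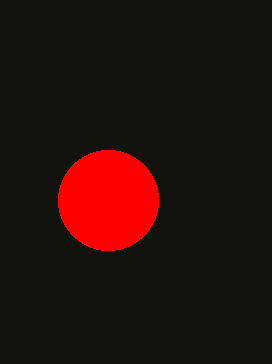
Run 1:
x = 108; y = 200; r = 50; c = 'red'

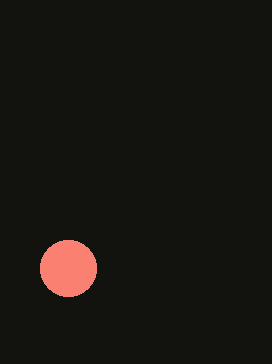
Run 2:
x = 68, y = 268, r = 28, c = 'salmon'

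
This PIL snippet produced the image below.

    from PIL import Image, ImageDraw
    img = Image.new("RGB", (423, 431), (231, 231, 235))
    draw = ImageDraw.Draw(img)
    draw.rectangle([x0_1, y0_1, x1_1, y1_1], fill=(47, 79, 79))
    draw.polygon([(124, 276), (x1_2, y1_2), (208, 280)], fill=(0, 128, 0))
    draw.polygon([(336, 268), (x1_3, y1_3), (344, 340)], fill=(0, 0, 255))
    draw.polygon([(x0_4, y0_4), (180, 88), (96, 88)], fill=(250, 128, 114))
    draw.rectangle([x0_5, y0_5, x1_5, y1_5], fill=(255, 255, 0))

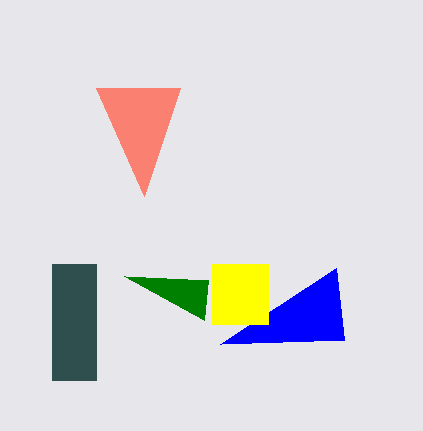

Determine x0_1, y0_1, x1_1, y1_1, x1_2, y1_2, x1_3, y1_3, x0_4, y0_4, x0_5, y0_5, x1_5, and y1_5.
x0_1 = 52
y0_1 = 264
x1_1 = 96
y1_1 = 380
x1_2 = 204
y1_2 = 320
x1_3 = 220
y1_3 = 344
x0_4 = 144
y0_4 = 196
x0_5 = 212
y0_5 = 264
x1_5 = 268
y1_5 = 324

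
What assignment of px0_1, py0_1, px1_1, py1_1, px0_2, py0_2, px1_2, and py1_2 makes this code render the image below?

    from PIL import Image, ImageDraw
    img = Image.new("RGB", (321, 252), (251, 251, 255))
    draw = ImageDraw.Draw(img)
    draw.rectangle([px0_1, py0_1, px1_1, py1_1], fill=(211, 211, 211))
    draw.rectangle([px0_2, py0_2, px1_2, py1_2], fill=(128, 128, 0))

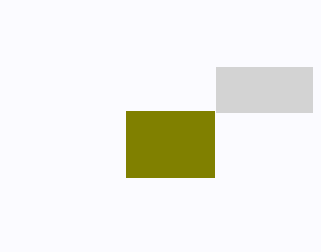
px0_1 = 216, py0_1 = 67, px1_1 = 312, py1_1 = 112, px0_2 = 126, py0_2 = 111, px1_2 = 214, py1_2 = 177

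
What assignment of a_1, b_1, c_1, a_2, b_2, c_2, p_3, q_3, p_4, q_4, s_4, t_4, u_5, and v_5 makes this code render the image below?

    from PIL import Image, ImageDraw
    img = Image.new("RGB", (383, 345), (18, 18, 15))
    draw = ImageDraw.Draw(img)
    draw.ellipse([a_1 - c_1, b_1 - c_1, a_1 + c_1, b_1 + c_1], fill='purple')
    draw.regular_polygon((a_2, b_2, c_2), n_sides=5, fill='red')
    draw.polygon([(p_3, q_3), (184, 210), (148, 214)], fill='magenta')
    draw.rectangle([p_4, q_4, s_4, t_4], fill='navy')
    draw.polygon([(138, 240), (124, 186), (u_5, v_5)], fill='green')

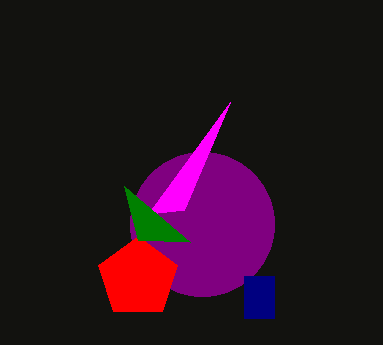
a_1 = 202, b_1 = 224, c_1 = 72, a_2 = 138, b_2 = 278, c_2 = 42, p_3 = 230, q_3 = 102, p_4 = 244, q_4 = 276, s_4 = 274, t_4 = 318, u_5 = 190, v_5 = 242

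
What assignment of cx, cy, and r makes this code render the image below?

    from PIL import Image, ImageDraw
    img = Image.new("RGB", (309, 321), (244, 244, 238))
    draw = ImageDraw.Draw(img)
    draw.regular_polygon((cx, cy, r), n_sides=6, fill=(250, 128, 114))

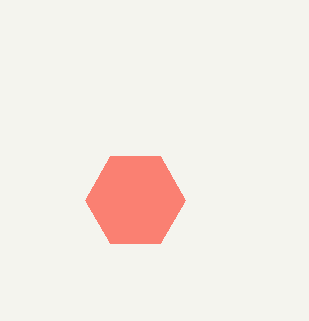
cx = 135, cy = 200, r = 50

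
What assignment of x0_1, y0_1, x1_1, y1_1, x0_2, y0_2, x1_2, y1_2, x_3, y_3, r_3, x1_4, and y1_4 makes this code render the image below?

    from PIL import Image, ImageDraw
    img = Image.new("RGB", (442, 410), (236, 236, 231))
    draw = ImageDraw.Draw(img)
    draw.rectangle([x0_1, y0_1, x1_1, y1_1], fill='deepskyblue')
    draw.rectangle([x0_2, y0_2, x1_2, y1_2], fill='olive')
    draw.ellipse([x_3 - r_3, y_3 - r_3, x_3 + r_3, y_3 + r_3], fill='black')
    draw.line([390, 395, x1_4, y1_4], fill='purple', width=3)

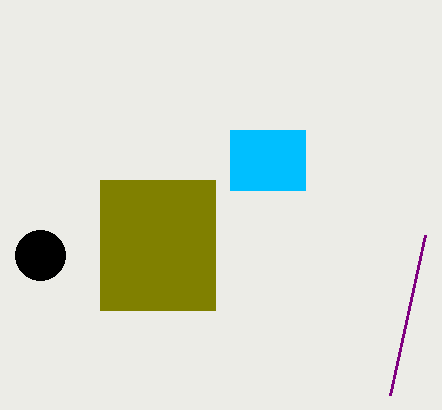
x0_1 = 230, y0_1 = 130, x1_1 = 305, y1_1 = 190, x0_2 = 100, y0_2 = 180, x1_2 = 215, y1_2 = 310, x_3 = 40, y_3 = 255, r_3 = 25, x1_4 = 425, y1_4 = 235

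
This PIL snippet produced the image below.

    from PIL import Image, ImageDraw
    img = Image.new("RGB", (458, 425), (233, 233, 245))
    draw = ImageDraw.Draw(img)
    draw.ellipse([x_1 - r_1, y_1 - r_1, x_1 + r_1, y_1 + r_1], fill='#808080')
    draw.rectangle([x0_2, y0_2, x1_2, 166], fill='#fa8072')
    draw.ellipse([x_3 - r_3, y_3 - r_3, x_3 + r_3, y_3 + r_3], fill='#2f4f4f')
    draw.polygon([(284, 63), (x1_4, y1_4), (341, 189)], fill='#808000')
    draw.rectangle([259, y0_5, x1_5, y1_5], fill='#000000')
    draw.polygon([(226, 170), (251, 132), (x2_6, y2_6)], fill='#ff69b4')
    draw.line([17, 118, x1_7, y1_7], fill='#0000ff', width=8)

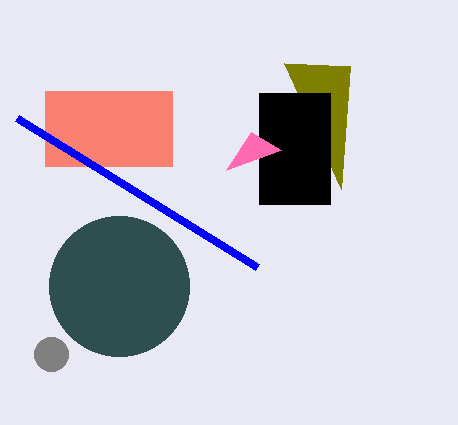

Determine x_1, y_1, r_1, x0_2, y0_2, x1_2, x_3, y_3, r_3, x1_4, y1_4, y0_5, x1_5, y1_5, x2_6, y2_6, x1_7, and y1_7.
x_1 = 51, y_1 = 354, r_1 = 17, x0_2 = 45, y0_2 = 91, x1_2 = 172, x_3 = 119, y_3 = 286, r_3 = 70, x1_4 = 350, y1_4 = 66, y0_5 = 93, x1_5 = 330, y1_5 = 204, x2_6 = 281, y2_6 = 150, x1_7 = 257, y1_7 = 267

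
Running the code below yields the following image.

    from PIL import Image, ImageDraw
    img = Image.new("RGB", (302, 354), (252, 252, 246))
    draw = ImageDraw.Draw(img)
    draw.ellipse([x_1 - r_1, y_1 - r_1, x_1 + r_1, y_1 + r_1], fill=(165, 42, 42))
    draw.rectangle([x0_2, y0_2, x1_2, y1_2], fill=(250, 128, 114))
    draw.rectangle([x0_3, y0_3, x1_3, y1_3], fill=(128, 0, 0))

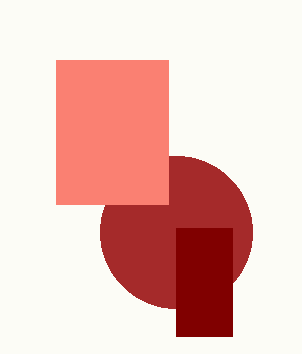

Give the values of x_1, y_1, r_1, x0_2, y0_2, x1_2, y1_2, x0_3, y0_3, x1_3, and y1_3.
x_1 = 176, y_1 = 232, r_1 = 76, x0_2 = 56, y0_2 = 60, x1_2 = 168, y1_2 = 204, x0_3 = 176, y0_3 = 228, x1_3 = 232, y1_3 = 336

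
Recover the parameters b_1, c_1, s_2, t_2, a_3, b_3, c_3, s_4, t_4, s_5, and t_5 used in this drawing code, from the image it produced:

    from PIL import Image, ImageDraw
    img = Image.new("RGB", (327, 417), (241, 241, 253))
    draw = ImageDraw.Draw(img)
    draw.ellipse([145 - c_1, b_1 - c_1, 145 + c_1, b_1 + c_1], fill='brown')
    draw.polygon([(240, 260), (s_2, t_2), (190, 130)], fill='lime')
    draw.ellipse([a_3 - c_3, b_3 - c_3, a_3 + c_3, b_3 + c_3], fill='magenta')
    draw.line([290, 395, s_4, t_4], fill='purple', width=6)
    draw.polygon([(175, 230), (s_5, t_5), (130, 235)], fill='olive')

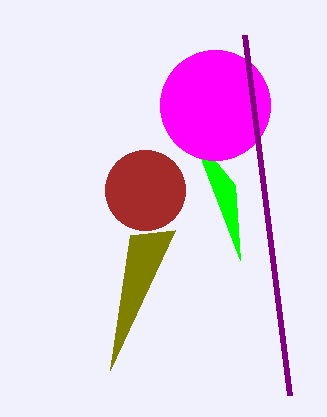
b_1 = 190
c_1 = 40
s_2 = 235
t_2 = 185
a_3 = 215
b_3 = 105
c_3 = 55
s_4 = 245
t_4 = 35
s_5 = 110
t_5 = 370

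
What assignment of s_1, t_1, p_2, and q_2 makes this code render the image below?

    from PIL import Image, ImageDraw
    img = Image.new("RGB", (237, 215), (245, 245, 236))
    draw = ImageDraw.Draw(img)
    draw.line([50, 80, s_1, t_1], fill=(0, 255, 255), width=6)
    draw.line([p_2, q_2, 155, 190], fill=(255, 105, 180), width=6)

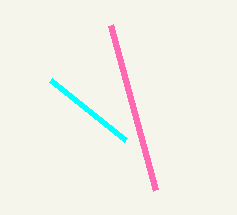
s_1 = 125
t_1 = 140
p_2 = 110
q_2 = 25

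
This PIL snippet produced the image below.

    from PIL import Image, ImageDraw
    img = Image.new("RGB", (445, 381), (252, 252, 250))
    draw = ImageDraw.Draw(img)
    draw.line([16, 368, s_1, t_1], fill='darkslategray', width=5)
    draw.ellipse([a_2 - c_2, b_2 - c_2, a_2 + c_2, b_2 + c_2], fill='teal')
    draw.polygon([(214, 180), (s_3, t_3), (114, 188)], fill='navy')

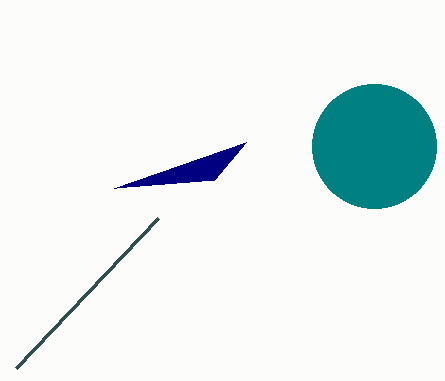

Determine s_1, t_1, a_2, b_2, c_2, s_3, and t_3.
s_1 = 158; t_1 = 218; a_2 = 374; b_2 = 146; c_2 = 62; s_3 = 246; t_3 = 142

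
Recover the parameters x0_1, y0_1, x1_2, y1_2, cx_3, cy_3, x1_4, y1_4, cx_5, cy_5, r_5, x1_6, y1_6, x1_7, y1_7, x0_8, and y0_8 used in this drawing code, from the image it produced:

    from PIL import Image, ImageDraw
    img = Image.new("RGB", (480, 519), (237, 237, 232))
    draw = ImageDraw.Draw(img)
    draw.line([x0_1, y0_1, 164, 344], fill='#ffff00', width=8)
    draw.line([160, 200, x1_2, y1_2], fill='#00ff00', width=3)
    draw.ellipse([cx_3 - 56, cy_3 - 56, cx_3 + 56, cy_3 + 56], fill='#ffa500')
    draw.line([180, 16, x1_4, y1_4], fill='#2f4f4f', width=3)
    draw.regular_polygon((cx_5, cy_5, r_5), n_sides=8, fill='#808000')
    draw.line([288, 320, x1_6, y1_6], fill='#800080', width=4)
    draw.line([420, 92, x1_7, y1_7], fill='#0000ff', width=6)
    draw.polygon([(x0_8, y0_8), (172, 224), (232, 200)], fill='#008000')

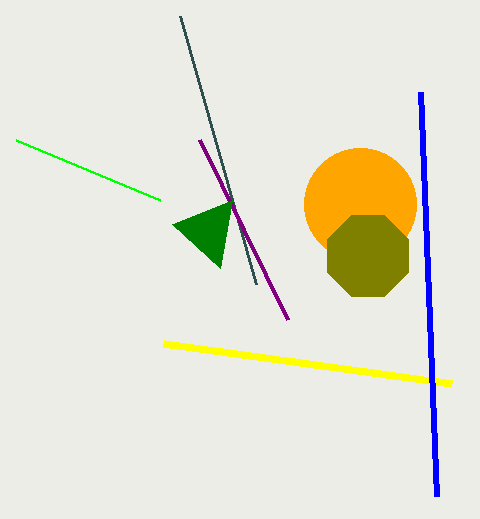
x0_1 = 452; y0_1 = 384; x1_2 = 16; y1_2 = 140; cx_3 = 360; cy_3 = 204; x1_4 = 256; y1_4 = 284; cx_5 = 368; cy_5 = 256; r_5 = 44; x1_6 = 200; y1_6 = 140; x1_7 = 436; y1_7 = 496; x0_8 = 220; y0_8 = 268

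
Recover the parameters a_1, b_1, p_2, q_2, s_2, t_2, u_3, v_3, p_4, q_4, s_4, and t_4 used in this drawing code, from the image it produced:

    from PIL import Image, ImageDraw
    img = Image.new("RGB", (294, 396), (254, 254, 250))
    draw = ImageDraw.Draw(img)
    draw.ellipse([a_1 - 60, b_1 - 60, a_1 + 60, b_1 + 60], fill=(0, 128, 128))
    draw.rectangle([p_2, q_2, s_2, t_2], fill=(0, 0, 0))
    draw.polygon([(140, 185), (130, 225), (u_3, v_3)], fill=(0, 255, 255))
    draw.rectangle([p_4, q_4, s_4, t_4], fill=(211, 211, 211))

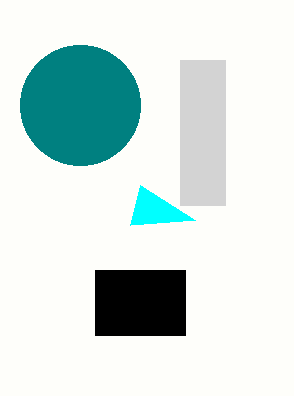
a_1 = 80, b_1 = 105, p_2 = 95, q_2 = 270, s_2 = 185, t_2 = 335, u_3 = 195, v_3 = 220, p_4 = 180, q_4 = 60, s_4 = 225, t_4 = 205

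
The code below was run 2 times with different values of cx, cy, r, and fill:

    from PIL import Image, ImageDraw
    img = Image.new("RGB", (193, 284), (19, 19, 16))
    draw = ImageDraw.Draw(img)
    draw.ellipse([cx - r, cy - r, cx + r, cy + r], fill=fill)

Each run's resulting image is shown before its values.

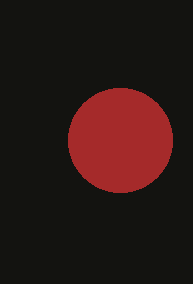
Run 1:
cx = 120; cy = 140; r = 52; fill = 'brown'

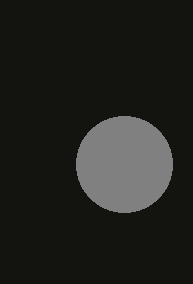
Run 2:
cx = 124
cy = 164
r = 48
fill = 'gray'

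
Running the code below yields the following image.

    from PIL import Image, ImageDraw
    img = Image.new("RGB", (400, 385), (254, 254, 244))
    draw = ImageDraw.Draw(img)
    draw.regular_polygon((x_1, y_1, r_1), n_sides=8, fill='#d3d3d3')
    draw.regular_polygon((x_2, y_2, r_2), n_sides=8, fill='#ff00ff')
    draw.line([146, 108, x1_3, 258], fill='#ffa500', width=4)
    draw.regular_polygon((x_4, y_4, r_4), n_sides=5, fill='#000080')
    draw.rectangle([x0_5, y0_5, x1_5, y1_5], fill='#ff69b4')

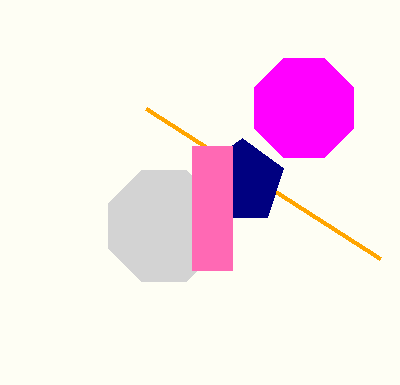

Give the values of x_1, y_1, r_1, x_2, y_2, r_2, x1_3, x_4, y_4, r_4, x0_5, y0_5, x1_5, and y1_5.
x_1 = 164; y_1 = 226; r_1 = 60; x_2 = 304; y_2 = 108; r_2 = 54; x1_3 = 380; x_4 = 242; y_4 = 182; r_4 = 44; x0_5 = 192; y0_5 = 146; x1_5 = 232; y1_5 = 270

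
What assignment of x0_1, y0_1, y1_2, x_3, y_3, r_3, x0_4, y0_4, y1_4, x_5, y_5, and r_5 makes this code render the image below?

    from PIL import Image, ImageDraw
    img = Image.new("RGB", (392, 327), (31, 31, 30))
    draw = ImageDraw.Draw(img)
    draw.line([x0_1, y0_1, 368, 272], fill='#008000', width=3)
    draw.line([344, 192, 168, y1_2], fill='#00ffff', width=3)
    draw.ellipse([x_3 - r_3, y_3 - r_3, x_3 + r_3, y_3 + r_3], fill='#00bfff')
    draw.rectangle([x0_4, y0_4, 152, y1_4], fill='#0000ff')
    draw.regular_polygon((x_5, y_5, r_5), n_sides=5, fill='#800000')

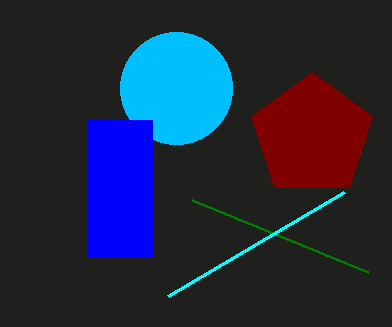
x0_1 = 192
y0_1 = 200
y1_2 = 296
x_3 = 176
y_3 = 88
r_3 = 56
x0_4 = 88
y0_4 = 120
y1_4 = 256
x_5 = 312
y_5 = 136
r_5 = 64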